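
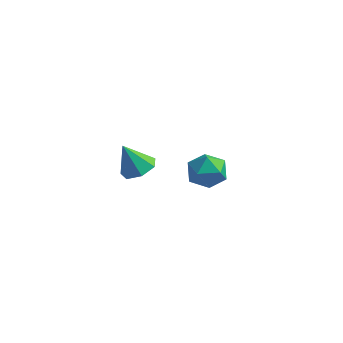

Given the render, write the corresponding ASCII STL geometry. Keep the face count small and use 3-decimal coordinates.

solid 
facet normal 0.429 0.132 -0.894
outer loop
vertex -2.626 -2.666 2.592
vertex -3.501 -2.666 2.172
vertex -2.999 -1.914 2.524
endloop
endfacet
facet normal 0.507 0.324 0.799
outer loop
vertex -2.626 -2.666 2.592
vertex -2.999 -1.914 2.524
vertex -4.239 -2.894 3.708
endloop
endfacet
facet normal 0.429 0.132 -0.894
outer loop
vertex -2.999 -1.914 2.524
vertex -3.501 -2.666 2.172
vertex -3.75 -1.729 2.191
endloop
endfacet
facet normal -0.066 0.802 0.594
outer loop
vertex -2.999 -1.914 2.524
vertex -3.75 -1.729 2.191
vertex -4.239 -2.894 3.708
endloop
endfacet
facet normal 0.430 0.132 -0.893
outer loop
vertex -3.75 -1.729 2.191
vertex -3.501 -2.666 2.172
vertex -4.313 -2.249 1.843
endloop
endfacet
facet normal -0.735 0.631 0.247
outer loop
vertex -3.75 -1.729 2.191
vertex -4.313 -2.249 1.843
vertex -4.239 -2.894 3.708
endloop
endfacet
facet normal 0.430 0.132 -0.893
outer loop
vertex -4.313 -2.249 1.843
vertex -3.501 -2.666 2.172
vertex -4.264 -3.083 1.743
endloop
endfacet
facet normal -0.998 -0.061 0.019
outer loop
vertex -4.313 -2.249 1.843
vertex -4.264 -3.083 1.743
vertex -4.239 -2.894 3.708
endloop
endfacet
facet normal 0.429 0.133 -0.893
outer loop
vertex -4.264 -3.083 1.743
vertex -3.501 -2.666 2.172
vertex -3.641 -3.603 1.965
endloop
endfacet
facet normal -0.655 -0.751 0.081
outer loop
vertex -4.264 -3.083 1.743
vertex -3.641 -3.603 1.965
vertex -4.239 -2.894 3.708
endloop
endfacet
facet normal 0.429 0.133 -0.893
outer loop
vertex -3.641 -3.603 1.965
vertex -3.501 -2.666 2.172
vertex -2.912 -3.418 2.343
endloop
endfacet
facet normal 0.034 -0.922 0.386
outer loop
vertex -3.641 -3.603 1.965
vertex -2.912 -3.418 2.343
vertex -4.239 -2.894 3.708
endloop
endfacet
facet normal 0.429 0.133 -0.894
outer loop
vertex -2.912 -3.418 2.343
vertex -3.501 -2.666 2.172
vertex -2.626 -2.666 2.592
endloop
endfacet
facet normal 0.551 -0.444 0.706
outer loop
vertex -2.912 -3.418 2.343
vertex -2.626 -2.666 2.592
vertex -4.239 -2.894 3.708
endloop
endfacet
facet normal -0.921 0.337 0.193
outer loop
vertex -4.006 4.103 -3.124
vertex -4.032 3.455 -2.116
vertex -3.616 4.579 -2.095
endloop
endfacet
facet normal -0.545 0.821 -0.173
outer loop
vertex -4.006 4.103 -3.124
vertex -3.616 4.579 -2.095
vertex -3.008 4.768 -3.111
endloop
endfacet
facet normal -0.336 0.520 -0.785
outer loop
vertex -4.006 4.103 -3.124
vertex -3.008 4.768 -3.111
vertex -3.049 3.761 -3.76
endloop
endfacet
facet normal -0.584 -0.150 -0.798
outer loop
vertex -4.006 4.103 -3.124
vertex -3.049 3.761 -3.76
vertex -3.681 2.949 -3.145
endloop
endfacet
facet normal -0.945 -0.263 -0.193
outer loop
vertex -4.006 4.103 -3.124
vertex -3.681 2.949 -3.145
vertex -4.032 3.455 -2.116
endloop
endfacet
facet normal 0.039 0.978 0.205
outer loop
vertex -3.008 4.768 -3.111
vertex -3.616 4.579 -2.095
vertex -2.419 4.531 -2.095
endloop
endfacet
facet normal -0.570 0.196 0.798
outer loop
vertex -3.616 4.579 -2.095
vertex -4.032 3.455 -2.116
vertex -3.051 3.719 -1.48
endloop
endfacet
facet normal -0.609 -0.774 0.173
outer loop
vertex -4.032 3.455 -2.116
vertex -3.681 2.949 -3.145
vertex -3.092 2.712 -2.129
endloop
endfacet
facet normal -0.024 -0.592 -0.806
outer loop
vertex -3.681 2.949 -3.145
vertex -3.049 3.761 -3.76
vertex -2.484 2.901 -3.145
endloop
endfacet
facet normal 0.377 0.491 -0.785
outer loop
vertex -3.049 3.761 -3.76
vertex -3.008 4.768 -3.111
vertex -2.068 4.025 -3.124
endloop
endfacet
facet normal 0.584 0.150 0.798
outer loop
vertex -2.094 3.377 -2.116
vertex -2.419 4.531 -2.095
vertex -3.051 3.719 -1.48
endloop
endfacet
facet normal 0.336 -0.520 0.785
outer loop
vertex -2.094 3.377 -2.116
vertex -3.051 3.719 -1.48
vertex -3.092 2.712 -2.129
endloop
endfacet
facet normal 0.545 -0.821 0.173
outer loop
vertex -2.094 3.377 -2.116
vertex -3.092 2.712 -2.129
vertex -2.484 2.901 -3.145
endloop
endfacet
facet normal 0.921 -0.337 -0.193
outer loop
vertex -2.094 3.377 -2.116
vertex -2.484 2.901 -3.145
vertex -2.068 4.025 -3.124
endloop
endfacet
facet normal 0.945 0.263 0.193
outer loop
vertex -2.094 3.377 -2.116
vertex -2.068 4.025 -3.124
vertex -2.419 4.531 -2.095
endloop
endfacet
facet normal 0.024 0.592 0.806
outer loop
vertex -3.051 3.719 -1.48
vertex -2.419 4.531 -2.095
vertex -3.616 4.579 -2.095
endloop
endfacet
facet normal -0.377 -0.491 0.785
outer loop
vertex -3.092 2.712 -2.129
vertex -3.051 3.719 -1.48
vertex -4.032 3.455 -2.116
endloop
endfacet
facet normal -0.039 -0.978 -0.205
outer loop
vertex -2.484 2.901 -3.145
vertex -3.092 2.712 -2.129
vertex -3.681 2.949 -3.145
endloop
endfacet
facet normal 0.570 -0.196 -0.798
outer loop
vertex -2.068 4.025 -3.124
vertex -2.484 2.901 -3.145
vertex -3.049 3.761 -3.76
endloop
endfacet
facet normal 0.609 0.774 -0.173
outer loop
vertex -2.419 4.531 -2.095
vertex -2.068 4.025 -3.124
vertex -3.008 4.768 -3.111
endloop
endfacet

endsolid


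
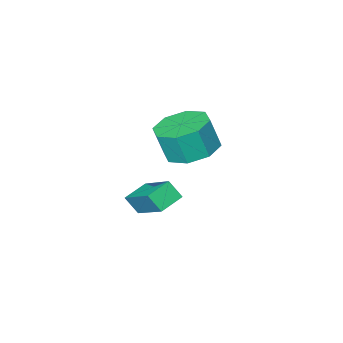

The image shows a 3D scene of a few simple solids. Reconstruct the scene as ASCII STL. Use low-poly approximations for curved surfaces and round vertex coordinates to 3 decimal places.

solid 
facet normal -0.941 -0.186 0.281
outer loop
vertex -2.415 -3.2 -0.685
vertex -2.695 -2.748 -1.323
vertex -2.436 -4.86 -1.853
endloop
endfacet
facet normal 0.337 -0.545 0.768
outer loop
vertex -1.485 -4.672 -2.137
vertex -2.415 -3.2 -0.685
vertex -2.436 -4.86 -1.853
endloop
endfacet
facet normal -0.941 -0.186 0.281
outer loop
vertex -2.436 -4.86 -1.853
vertex -2.695 -2.748 -1.323
vertex -2.716 -4.408 -2.491
endloop
endfacet
facet normal -0.010 -0.818 -0.575
outer loop
vertex -2.716 -4.408 -2.491
vertex -1.485 -4.672 -2.137
vertex -2.436 -4.86 -1.853
endloop
endfacet
facet normal 0.010 0.818 0.575
outer loop
vertex -2.415 -3.2 -0.685
vertex -1.744 -2.56 -1.607
vertex -2.695 -2.748 -1.323
endloop
endfacet
facet normal 0.337 -0.545 0.768
outer loop
vertex -1.464 -3.012 -0.969
vertex -2.415 -3.2 -0.685
vertex -1.485 -4.672 -2.137
endloop
endfacet
facet normal 0.010 0.818 0.575
outer loop
vertex -1.464 -3.012 -0.969
vertex -1.744 -2.56 -1.607
vertex -2.415 -3.2 -0.685
endloop
endfacet
facet normal -0.337 0.545 -0.768
outer loop
vertex -2.695 -2.748 -1.323
vertex -1.744 -2.56 -1.607
vertex -2.716 -4.408 -2.491
endloop
endfacet
facet normal -0.010 -0.818 -0.575
outer loop
vertex -1.765 -4.22 -2.775
vertex -1.485 -4.672 -2.137
vertex -2.716 -4.408 -2.491
endloop
endfacet
facet normal -0.337 0.545 -0.768
outer loop
vertex -2.716 -4.408 -2.491
vertex -1.744 -2.56 -1.607
vertex -1.765 -4.22 -2.775
endloop
endfacet
facet normal 0.941 0.186 -0.281
outer loop
vertex -1.765 -4.22 -2.775
vertex -1.464 -3.012 -0.969
vertex -1.485 -4.672 -2.137
endloop
endfacet
facet normal 0.941 0.186 -0.281
outer loop
vertex -1.744 -2.56 -1.607
vertex -1.464 -3.012 -0.969
vertex -1.765 -4.22 -2.775
endloop
endfacet
facet normal -0.233 0.203 -0.951
outer loop
vertex -1.747 -2.087 1.231
vertex -2.748 -2.182 1.456
vertex -2.071 -1.405 1.456
endloop
endfacet
facet normal 0.881 0.458 -0.119
outer loop
vertex -1.747 -2.087 1.231
vertex -2.071 -1.405 1.456
vertex -1.451 -2.344 2.439
endloop
endfacet
facet normal 0.881 0.458 -0.118
outer loop
vertex -1.451 -2.344 2.439
vertex -2.071 -1.405 1.456
vertex -1.776 -1.661 2.664
endloop
endfacet
facet normal 0.233 -0.203 0.951
outer loop
vertex -1.451 -2.344 2.439
vertex -1.776 -1.661 2.664
vertex -2.452 -2.438 2.664
endloop
endfacet
facet normal -0.232 0.202 -0.952
outer loop
vertex -2.071 -1.405 1.456
vertex -2.748 -2.182 1.456
vertex -2.792 -1.177 1.68
endloop
endfacet
facet normal 0.332 0.936 0.117
outer loop
vertex -2.071 -1.405 1.456
vertex -2.792 -1.177 1.68
vertex -1.776 -1.661 2.664
endloop
endfacet
facet normal 0.331 0.936 0.118
outer loop
vertex -1.776 -1.661 2.664
vertex -2.792 -1.177 1.68
vertex -2.497 -1.434 2.888
endloop
endfacet
facet normal 0.232 -0.202 0.952
outer loop
vertex -1.776 -1.661 2.664
vertex -2.497 -1.434 2.888
vertex -2.452 -2.438 2.664
endloop
endfacet
facet normal -0.232 0.202 -0.951
outer loop
vertex -2.792 -1.177 1.68
vertex -2.748 -2.182 1.456
vertex -3.487 -1.538 1.773
endloop
endfacet
facet normal -0.412 0.866 0.285
outer loop
vertex -2.792 -1.177 1.68
vertex -3.487 -1.538 1.773
vertex -2.497 -1.434 2.888
endloop
endfacet
facet normal -0.412 0.866 0.285
outer loop
vertex -2.497 -1.434 2.888
vertex -3.487 -1.538 1.773
vertex -3.191 -1.795 2.982
endloop
endfacet
facet normal 0.234 -0.202 0.951
outer loop
vertex -2.497 -1.434 2.888
vertex -3.191 -1.795 2.982
vertex -2.452 -2.438 2.664
endloop
endfacet
facet normal -0.233 0.201 -0.951
outer loop
vertex -3.487 -1.538 1.773
vertex -2.748 -2.182 1.456
vertex -3.749 -2.276 1.681
endloop
endfacet
facet normal -0.914 0.289 0.285
outer loop
vertex -3.487 -1.538 1.773
vertex -3.749 -2.276 1.681
vertex -3.191 -1.795 2.982
endloop
endfacet
facet normal -0.914 0.289 0.285
outer loop
vertex -3.191 -1.795 2.982
vertex -3.749 -2.276 1.681
vertex -3.453 -2.533 2.889
endloop
endfacet
facet normal 0.233 -0.203 0.951
outer loop
vertex -3.191 -1.795 2.982
vertex -3.453 -2.533 2.889
vertex -2.452 -2.438 2.664
endloop
endfacet
facet normal -0.233 0.203 -0.951
outer loop
vertex -3.749 -2.276 1.681
vertex -2.748 -2.182 1.456
vertex -3.424 -2.959 1.456
endloop
endfacet
facet normal -0.881 -0.458 0.118
outer loop
vertex -3.749 -2.276 1.681
vertex -3.424 -2.959 1.456
vertex -3.453 -2.533 2.889
endloop
endfacet
facet normal -0.881 -0.458 0.118
outer loop
vertex -3.453 -2.533 2.889
vertex -3.424 -2.959 1.456
vertex -3.129 -3.215 2.664
endloop
endfacet
facet normal 0.233 -0.203 0.951
outer loop
vertex -3.453 -2.533 2.889
vertex -3.129 -3.215 2.664
vertex -2.452 -2.438 2.664
endloop
endfacet
facet normal -0.232 0.202 -0.952
outer loop
vertex -3.424 -2.959 1.456
vertex -2.748 -2.182 1.456
vertex -2.703 -3.186 1.232
endloop
endfacet
facet normal -0.331 -0.936 -0.118
outer loop
vertex -3.424 -2.959 1.456
vertex -2.703 -3.186 1.232
vertex -3.129 -3.215 2.664
endloop
endfacet
facet normal -0.333 -0.936 -0.118
outer loop
vertex -3.129 -3.215 2.664
vertex -2.703 -3.186 1.232
vertex -2.408 -3.443 2.44
endloop
endfacet
facet normal 0.232 -0.202 0.952
outer loop
vertex -3.129 -3.215 2.664
vertex -2.408 -3.443 2.44
vertex -2.452 -2.438 2.664
endloop
endfacet
facet normal -0.234 0.202 -0.951
outer loop
vertex -2.703 -3.186 1.232
vertex -2.748 -2.182 1.456
vertex -2.009 -2.825 1.138
endloop
endfacet
facet normal 0.412 -0.866 -0.285
outer loop
vertex -2.703 -3.186 1.232
vertex -2.009 -2.825 1.138
vertex -2.408 -3.443 2.44
endloop
endfacet
facet normal 0.412 -0.866 -0.285
outer loop
vertex -2.408 -3.443 2.44
vertex -2.009 -2.825 1.138
vertex -1.713 -3.082 2.347
endloop
endfacet
facet normal 0.232 -0.202 0.951
outer loop
vertex -2.408 -3.443 2.44
vertex -1.713 -3.082 2.347
vertex -2.452 -2.438 2.664
endloop
endfacet
facet normal -0.233 0.203 -0.951
outer loop
vertex -2.009 -2.825 1.138
vertex -2.748 -2.182 1.456
vertex -1.747 -2.087 1.231
endloop
endfacet
facet normal 0.914 -0.289 -0.285
outer loop
vertex -2.009 -2.825 1.138
vertex -1.747 -2.087 1.231
vertex -1.713 -3.082 2.347
endloop
endfacet
facet normal 0.914 -0.289 -0.285
outer loop
vertex -1.713 -3.082 2.347
vertex -1.747 -2.087 1.231
vertex -1.451 -2.344 2.439
endloop
endfacet
facet normal 0.233 -0.201 0.951
outer loop
vertex -1.713 -3.082 2.347
vertex -1.451 -2.344 2.439
vertex -2.452 -2.438 2.664
endloop
endfacet

endsolid


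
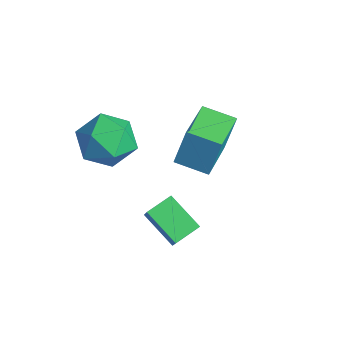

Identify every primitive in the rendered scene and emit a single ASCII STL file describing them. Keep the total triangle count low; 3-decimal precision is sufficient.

solid 
facet normal -0.573 0.169 -0.802
outer loop
vertex 0.016 -0.714 -2.294
vertex 1.089 -0.329 -2.979
vertex 0.147 -1.562 -2.566
endloop
endfacet
facet normal -0.806 -0.290 0.515
outer loop
vertex 0.651 -1.711 -1.861
vertex 0.016 -0.714 -2.294
vertex 0.147 -1.562 -2.566
endloop
endfacet
facet normal -0.574 0.170 -0.801
outer loop
vertex 0.147 -1.562 -2.566
vertex 1.089 -0.329 -2.979
vertex 1.219 -1.177 -3.252
endloop
endfacet
facet normal 0.145 -0.942 -0.303
outer loop
vertex 1.219 -1.177 -3.252
vertex 0.651 -1.711 -1.861
vertex 0.147 -1.562 -2.566
endloop
endfacet
facet normal -0.145 0.942 0.303
outer loop
vertex 0.016 -0.714 -2.294
vertex 1.593 -0.478 -2.274
vertex 1.089 -0.329 -2.979
endloop
endfacet
facet normal -0.806 -0.290 0.516
outer loop
vertex 0.521 -0.863 -1.588
vertex 0.016 -0.714 -2.294
vertex 0.651 -1.711 -1.861
endloop
endfacet
facet normal -0.145 0.942 0.302
outer loop
vertex 0.521 -0.863 -1.588
vertex 1.593 -0.478 -2.274
vertex 0.016 -0.714 -2.294
endloop
endfacet
facet normal 0.807 0.290 -0.515
outer loop
vertex 1.089 -0.329 -2.979
vertex 1.593 -0.478 -2.274
vertex 1.219 -1.177 -3.252
endloop
endfacet
facet normal 0.145 -0.942 -0.302
outer loop
vertex 1.724 -1.326 -2.546
vertex 0.651 -1.711 -1.861
vertex 1.219 -1.177 -3.252
endloop
endfacet
facet normal 0.806 0.290 -0.516
outer loop
vertex 1.219 -1.177 -3.252
vertex 1.593 -0.478 -2.274
vertex 1.724 -1.326 -2.546
endloop
endfacet
facet normal 0.573 -0.170 0.802
outer loop
vertex 1.724 -1.326 -2.546
vertex 0.521 -0.863 -1.588
vertex 0.651 -1.711 -1.861
endloop
endfacet
facet normal 0.574 -0.169 0.802
outer loop
vertex 1.593 -0.478 -2.274
vertex 0.521 -0.863 -1.588
vertex 1.724 -1.326 -2.546
endloop
endfacet
facet normal -0.758 0.495 0.424
outer loop
vertex -3.256 -1.396 -1.199
vertex -2.821 -1.523 -0.273
vertex -2.595 -0.692 -0.839
endloop
endfacet
facet normal -0.642 0.727 -0.242
outer loop
vertex -3.256 -1.396 -1.199
vertex -2.595 -0.692 -0.839
vertex -2.552 -0.983 -1.827
endloop
endfacet
facet normal -0.710 0.170 -0.684
outer loop
vertex -3.256 -1.396 -1.199
vertex -2.552 -0.983 -1.827
vertex -2.752 -1.993 -1.871
endloop
endfacet
facet normal -0.867 -0.405 -0.290
outer loop
vertex -3.256 -1.396 -1.199
vertex -2.752 -1.993 -1.871
vertex -2.918 -2.326 -0.91
endloop
endfacet
facet normal -0.897 -0.204 0.393
outer loop
vertex -3.256 -1.396 -1.199
vertex -2.918 -2.326 -0.91
vertex -2.821 -1.523 -0.273
endloop
endfacet
facet normal 0.031 0.959 -0.281
outer loop
vertex -2.552 -0.983 -1.827
vertex -2.595 -0.692 -0.839
vertex -1.682 -0.854 -1.29
endloop
endfacet
facet normal -0.156 0.585 0.796
outer loop
vertex -2.595 -0.692 -0.839
vertex -2.821 -1.523 -0.273
vertex -1.848 -1.187 -0.329
endloop
endfacet
facet normal -0.380 -0.546 0.747
outer loop
vertex -2.821 -1.523 -0.273
vertex -2.918 -2.326 -0.91
vertex -2.048 -2.197 -0.373
endloop
endfacet
facet normal -0.332 -0.872 -0.360
outer loop
vertex -2.918 -2.326 -0.91
vertex -2.752 -1.993 -1.871
vertex -2.005 -2.488 -1.361
endloop
endfacet
facet normal -0.078 0.059 -0.995
outer loop
vertex -2.752 -1.993 -1.871
vertex -2.552 -0.983 -1.827
vertex -1.779 -1.657 -1.927
endloop
endfacet
facet normal 0.867 0.405 0.290
outer loop
vertex -1.344 -1.784 -1.001
vertex -1.682 -0.854 -1.29
vertex -1.848 -1.187 -0.329
endloop
endfacet
facet normal 0.710 -0.170 0.684
outer loop
vertex -1.344 -1.784 -1.001
vertex -1.848 -1.187 -0.329
vertex -2.048 -2.197 -0.373
endloop
endfacet
facet normal 0.642 -0.727 0.242
outer loop
vertex -1.344 -1.784 -1.001
vertex -2.048 -2.197 -0.373
vertex -2.005 -2.488 -1.361
endloop
endfacet
facet normal 0.758 -0.495 -0.424
outer loop
vertex -1.344 -1.784 -1.001
vertex -2.005 -2.488 -1.361
vertex -1.779 -1.657 -1.927
endloop
endfacet
facet normal 0.897 0.204 -0.393
outer loop
vertex -1.344 -1.784 -1.001
vertex -1.779 -1.657 -1.927
vertex -1.682 -0.854 -1.29
endloop
endfacet
facet normal 0.332 0.872 0.360
outer loop
vertex -1.848 -1.187 -0.329
vertex -1.682 -0.854 -1.29
vertex -2.595 -0.692 -0.839
endloop
endfacet
facet normal 0.078 -0.059 0.995
outer loop
vertex -2.048 -2.197 -0.373
vertex -1.848 -1.187 -0.329
vertex -2.821 -1.523 -0.273
endloop
endfacet
facet normal -0.031 -0.959 0.281
outer loop
vertex -2.005 -2.488 -1.361
vertex -2.048 -2.197 -0.373
vertex -2.918 -2.326 -0.91
endloop
endfacet
facet normal 0.156 -0.585 -0.796
outer loop
vertex -1.779 -1.657 -1.927
vertex -2.005 -2.488 -1.361
vertex -2.752 -1.993 -1.871
endloop
endfacet
facet normal 0.380 0.546 -0.747
outer loop
vertex -1.682 -0.854 -1.29
vertex -1.779 -1.657 -1.927
vertex -2.552 -0.983 -1.827
endloop
endfacet
facet normal -0.707 -0.672 0.220
outer loop
vertex -1.072 0.444 -0.537
vertex -2.294 1.627 -0.85
vertex -1.112 0.047 -1.879
endloop
endfacet
facet normal 0.707 -0.684 0.181
outer loop
vertex -0.306 0.813 -2.13
vertex -1.072 0.444 -0.537
vertex -1.112 0.047 -1.879
endloop
endfacet
facet normal -0.707 -0.672 0.220
outer loop
vertex -1.112 0.047 -1.879
vertex -2.294 1.627 -0.85
vertex -2.334 1.23 -2.192
endloop
endfacet
facet normal -0.029 -0.284 -0.959
outer loop
vertex -2.334 1.23 -2.192
vertex -0.306 0.813 -2.13
vertex -1.112 0.047 -1.879
endloop
endfacet
facet normal 0.029 0.284 0.959
outer loop
vertex -1.072 0.444 -0.537
vertex -1.488 2.393 -1.101
vertex -2.294 1.627 -0.85
endloop
endfacet
facet normal 0.707 -0.684 0.181
outer loop
vertex -0.266 1.21 -0.788
vertex -1.072 0.444 -0.537
vertex -0.306 0.813 -2.13
endloop
endfacet
facet normal 0.029 0.284 0.959
outer loop
vertex -0.266 1.21 -0.788
vertex -1.488 2.393 -1.101
vertex -1.072 0.444 -0.537
endloop
endfacet
facet normal -0.707 0.684 -0.181
outer loop
vertex -2.294 1.627 -0.85
vertex -1.488 2.393 -1.101
vertex -2.334 1.23 -2.192
endloop
endfacet
facet normal -0.029 -0.284 -0.959
outer loop
vertex -1.528 1.996 -2.443
vertex -0.306 0.813 -2.13
vertex -2.334 1.23 -2.192
endloop
endfacet
facet normal -0.707 0.684 -0.181
outer loop
vertex -2.334 1.23 -2.192
vertex -1.488 2.393 -1.101
vertex -1.528 1.996 -2.443
endloop
endfacet
facet normal 0.707 0.672 -0.220
outer loop
vertex -1.528 1.996 -2.443
vertex -0.266 1.21 -0.788
vertex -0.306 0.813 -2.13
endloop
endfacet
facet normal 0.707 0.672 -0.220
outer loop
vertex -1.488 2.393 -1.101
vertex -0.266 1.21 -0.788
vertex -1.528 1.996 -2.443
endloop
endfacet

endsolid


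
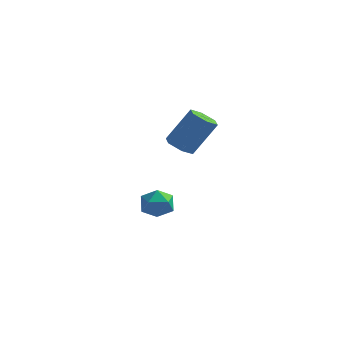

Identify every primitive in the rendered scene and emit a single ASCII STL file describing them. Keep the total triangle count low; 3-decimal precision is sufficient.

solid 
facet normal 0.008 0.630 0.777
outer loop
vertex -1.506 3.908 -1.008
vertex -1.141 3.4 -0.6
vertex -0.759 3.897 -1.007
endloop
endfacet
facet normal 0.014 0.987 0.160
outer loop
vertex -1.506 3.908 -1.008
vertex -0.759 3.897 -1.007
vertex -1.13 4.006 -1.645
endloop
endfacet
facet normal -0.565 0.798 -0.211
outer loop
vertex -1.506 3.908 -1.008
vertex -1.13 4.006 -1.645
vertex -1.741 3.576 -1.634
endloop
endfacet
facet normal -0.930 0.322 0.178
outer loop
vertex -1.506 3.908 -1.008
vertex -1.741 3.576 -1.634
vertex -1.747 3.202 -0.988
endloop
endfacet
facet normal -0.576 0.219 0.788
outer loop
vertex -1.506 3.908 -1.008
vertex -1.747 3.202 -0.988
vertex -1.141 3.4 -0.6
endloop
endfacet
facet normal 0.590 0.780 -0.210
outer loop
vertex -1.13 4.006 -1.645
vertex -0.759 3.897 -1.007
vertex -0.533 3.558 -1.632
endloop
endfacet
facet normal 0.579 0.202 0.790
outer loop
vertex -0.759 3.897 -1.007
vertex -1.141 3.4 -0.6
vertex -0.539 3.184 -0.986
endloop
endfacet
facet normal -0.365 -0.464 0.807
outer loop
vertex -1.141 3.4 -0.6
vertex -1.747 3.202 -0.988
vertex -1.15 2.754 -0.975
endloop
endfacet
facet normal -0.939 -0.295 -0.179
outer loop
vertex -1.747 3.202 -0.988
vertex -1.741 3.576 -1.634
vertex -1.521 2.863 -1.613
endloop
endfacet
facet normal -0.348 0.474 -0.809
outer loop
vertex -1.741 3.576 -1.634
vertex -1.13 4.006 -1.645
vertex -1.139 3.36 -2.02
endloop
endfacet
facet normal 0.930 -0.322 -0.178
outer loop
vertex -0.774 2.852 -1.612
vertex -0.533 3.558 -1.632
vertex -0.539 3.184 -0.986
endloop
endfacet
facet normal 0.565 -0.798 0.211
outer loop
vertex -0.774 2.852 -1.612
vertex -0.539 3.184 -0.986
vertex -1.15 2.754 -0.975
endloop
endfacet
facet normal -0.014 -0.987 -0.160
outer loop
vertex -0.774 2.852 -1.612
vertex -1.15 2.754 -0.975
vertex -1.521 2.863 -1.613
endloop
endfacet
facet normal -0.008 -0.630 -0.777
outer loop
vertex -0.774 2.852 -1.612
vertex -1.521 2.863 -1.613
vertex -1.139 3.36 -2.02
endloop
endfacet
facet normal 0.576 -0.219 -0.788
outer loop
vertex -0.774 2.852 -1.612
vertex -1.139 3.36 -2.02
vertex -0.533 3.558 -1.632
endloop
endfacet
facet normal 0.939 0.295 0.179
outer loop
vertex -0.539 3.184 -0.986
vertex -0.533 3.558 -1.632
vertex -0.759 3.897 -1.007
endloop
endfacet
facet normal 0.348 -0.474 0.809
outer loop
vertex -1.15 2.754 -0.975
vertex -0.539 3.184 -0.986
vertex -1.141 3.4 -0.6
endloop
endfacet
facet normal -0.590 -0.780 0.210
outer loop
vertex -1.521 2.863 -1.613
vertex -1.15 2.754 -0.975
vertex -1.747 3.202 -0.988
endloop
endfacet
facet normal -0.579 -0.202 -0.790
outer loop
vertex -1.139 3.36 -2.02
vertex -1.521 2.863 -1.613
vertex -1.741 3.576 -1.634
endloop
endfacet
facet normal 0.365 0.464 -0.807
outer loop
vertex -0.533 3.558 -1.632
vertex -1.139 3.36 -2.02
vertex -1.13 4.006 -1.645
endloop
endfacet
facet normal -0.399 -0.390 -0.830
outer loop
vertex 0.747 1.948 2.528
vertex 0.368 2.436 2.481
vertex 0.925 2.448 2.208
endloop
endfacet
facet normal 0.871 -0.445 -0.211
outer loop
vertex 0.747 1.948 2.528
vertex 0.925 2.448 2.208
vertex 1.411 2.595 3.906
endloop
endfacet
facet normal 0.871 -0.444 -0.211
outer loop
vertex 1.411 2.595 3.906
vertex 0.925 2.448 2.208
vertex 1.588 3.095 3.585
endloop
endfacet
facet normal 0.401 0.390 0.829
outer loop
vertex 1.411 2.595 3.906
vertex 1.588 3.095 3.585
vertex 1.032 3.084 3.859
endloop
endfacet
facet normal -0.399 -0.389 -0.831
outer loop
vertex 0.925 2.448 2.208
vertex 0.368 2.436 2.481
vertex 0.546 2.937 2.161
endloop
endfacet
facet normal 0.683 0.477 -0.553
outer loop
vertex 0.925 2.448 2.208
vertex 0.546 2.937 2.161
vertex 1.588 3.095 3.585
endloop
endfacet
facet normal 0.683 0.477 -0.553
outer loop
vertex 1.588 3.095 3.585
vertex 0.546 2.937 2.161
vertex 1.209 3.584 3.538
endloop
endfacet
facet normal 0.401 0.390 0.829
outer loop
vertex 1.588 3.095 3.585
vertex 1.209 3.584 3.538
vertex 1.032 3.084 3.859
endloop
endfacet
facet normal -0.399 -0.389 -0.831
outer loop
vertex 0.546 2.937 2.161
vertex 0.368 2.436 2.481
vertex -0.011 2.925 2.434
endloop
endfacet
facet normal -0.188 0.921 -0.342
outer loop
vertex 0.546 2.937 2.161
vertex -0.011 2.925 2.434
vertex 1.209 3.584 3.538
endloop
endfacet
facet normal -0.188 0.921 -0.342
outer loop
vertex 1.209 3.584 3.538
vertex -0.011 2.925 2.434
vertex 0.653 3.572 3.812
endloop
endfacet
facet normal 0.400 0.391 0.829
outer loop
vertex 1.209 3.584 3.538
vertex 0.653 3.572 3.812
vertex 1.032 3.084 3.859
endloop
endfacet
facet normal -0.401 -0.390 -0.829
outer loop
vertex -0.011 2.925 2.434
vertex 0.368 2.436 2.481
vertex -0.188 2.425 2.755
endloop
endfacet
facet normal -0.871 0.444 0.211
outer loop
vertex -0.011 2.925 2.434
vertex -0.188 2.425 2.755
vertex 0.653 3.572 3.812
endloop
endfacet
facet normal -0.871 0.445 0.210
outer loop
vertex 0.653 3.572 3.812
vertex -0.188 2.425 2.755
vertex 0.475 3.072 4.132
endloop
endfacet
facet normal 0.399 0.390 0.830
outer loop
vertex 0.653 3.572 3.812
vertex 0.475 3.072 4.132
vertex 1.032 3.084 3.859
endloop
endfacet
facet normal -0.401 -0.390 -0.829
outer loop
vertex -0.188 2.425 2.755
vertex 0.368 2.436 2.481
vertex 0.191 1.936 2.802
endloop
endfacet
facet normal -0.683 -0.477 0.553
outer loop
vertex -0.188 2.425 2.755
vertex 0.191 1.936 2.802
vertex 0.475 3.072 4.132
endloop
endfacet
facet normal -0.683 -0.477 0.553
outer loop
vertex 0.475 3.072 4.132
vertex 0.191 1.936 2.802
vertex 0.854 2.583 4.179
endloop
endfacet
facet normal 0.399 0.389 0.831
outer loop
vertex 0.475 3.072 4.132
vertex 0.854 2.583 4.179
vertex 1.032 3.084 3.859
endloop
endfacet
facet normal -0.400 -0.391 -0.829
outer loop
vertex 0.191 1.936 2.802
vertex 0.368 2.436 2.481
vertex 0.747 1.948 2.528
endloop
endfacet
facet normal 0.188 -0.921 0.342
outer loop
vertex 0.191 1.936 2.802
vertex 0.747 1.948 2.528
vertex 0.854 2.583 4.179
endloop
endfacet
facet normal 0.187 -0.921 0.342
outer loop
vertex 0.854 2.583 4.179
vertex 0.747 1.948 2.528
vertex 1.411 2.595 3.906
endloop
endfacet
facet normal 0.399 0.389 0.831
outer loop
vertex 0.854 2.583 4.179
vertex 1.411 2.595 3.906
vertex 1.032 3.084 3.859
endloop
endfacet

endsolid


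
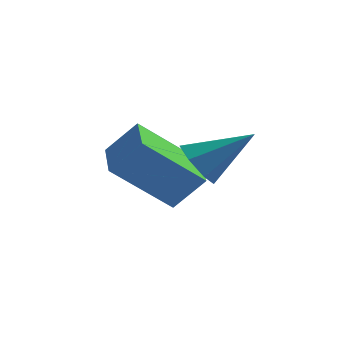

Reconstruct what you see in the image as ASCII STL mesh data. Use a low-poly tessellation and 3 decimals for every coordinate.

solid 
facet normal -0.802 -0.211 -0.559
outer loop
vertex 1.019 -2.599 -2.454
vertex 0.565 -2.401 -1.878
vertex 0.84 -1.965 -2.437
endloop
endfacet
facet normal 0.793 0.239 -0.561
outer loop
vertex 1.019 -2.599 -2.454
vertex 0.84 -1.965 -2.437
vertex 1.935 -2.039 -0.922
endloop
endfacet
facet normal -0.801 -0.212 -0.560
outer loop
vertex 0.84 -1.965 -2.437
vertex 0.565 -2.401 -1.878
vertex 0.453 -1.659 -1.999
endloop
endfacet
facet normal 0.408 0.877 -0.252
outer loop
vertex 0.84 -1.965 -2.437
vertex 0.453 -1.659 -1.999
vertex 1.935 -2.039 -0.922
endloop
endfacet
facet normal -0.802 -0.212 -0.559
outer loop
vertex 0.453 -1.659 -1.999
vertex 0.565 -2.401 -1.878
vertex 0.151 -1.912 -1.47
endloop
endfacet
facet normal -0.059 0.913 0.403
outer loop
vertex 0.453 -1.659 -1.999
vertex 0.151 -1.912 -1.47
vertex 1.935 -2.039 -0.922
endloop
endfacet
facet normal -0.801 -0.211 -0.560
outer loop
vertex 0.151 -1.912 -1.47
vertex 0.565 -2.401 -1.878
vertex 0.16 -2.533 -1.249
endloop
endfacet
facet normal -0.257 0.321 0.912
outer loop
vertex 0.151 -1.912 -1.47
vertex 0.16 -2.533 -1.249
vertex 1.935 -2.039 -0.922
endloop
endfacet
facet normal -0.801 -0.212 -0.560
outer loop
vertex 0.16 -2.533 -1.249
vertex 0.565 -2.401 -1.878
vertex 0.475 -3.055 -1.502
endloop
endfacet
facet normal -0.038 -0.454 0.890
outer loop
vertex 0.16 -2.533 -1.249
vertex 0.475 -3.055 -1.502
vertex 1.935 -2.039 -0.922
endloop
endfacet
facet normal -0.801 -0.211 -0.560
outer loop
vertex 0.475 -3.055 -1.502
vertex 0.565 -2.401 -1.878
vertex 0.857 -3.084 -2.038
endloop
endfacet
facet normal 0.435 -0.828 0.355
outer loop
vertex 0.475 -3.055 -1.502
vertex 0.857 -3.084 -2.038
vertex 1.935 -2.039 -0.922
endloop
endfacet
facet normal -0.802 -0.212 -0.559
outer loop
vertex 0.857 -3.084 -2.038
vertex 0.565 -2.401 -1.878
vertex 1.019 -2.599 -2.454
endloop
endfacet
facet normal 0.804 -0.518 -0.291
outer loop
vertex 0.857 -3.084 -2.038
vertex 1.019 -2.599 -2.454
vertex 1.935 -2.039 -0.922
endloop
endfacet
facet normal -0.653 -0.098 -0.751
outer loop
vertex -1.906 -1.174 -2.748
vertex -2.318 0.321 -2.585
vertex -0.345 -0.588 -4.183
endloop
endfacet
facet normal 0.264 -0.959 -0.104
outer loop
vertex 0.498 -0.461 -3.215
vertex -1.906 -1.174 -2.748
vertex -0.345 -0.588 -4.183
endloop
endfacet
facet normal -0.653 -0.098 -0.751
outer loop
vertex -0.345 -0.588 -4.183
vertex -2.318 0.321 -2.585
vertex -0.757 0.908 -4.02
endloop
endfacet
facet normal 0.709 0.266 -0.653
outer loop
vertex -0.757 0.908 -4.02
vertex 0.498 -0.461 -3.215
vertex -0.345 -0.588 -4.183
endloop
endfacet
facet normal -0.709 -0.267 0.653
outer loop
vertex -1.906 -1.174 -2.748
vertex -1.475 0.448 -1.617
vertex -2.318 0.321 -2.585
endloop
endfacet
facet normal 0.264 -0.959 -0.105
outer loop
vertex -1.063 -1.048 -1.78
vertex -1.906 -1.174 -2.748
vertex 0.498 -0.461 -3.215
endloop
endfacet
facet normal -0.709 -0.266 0.652
outer loop
vertex -1.063 -1.048 -1.78
vertex -1.475 0.448 -1.617
vertex -1.906 -1.174 -2.748
endloop
endfacet
facet normal -0.264 0.959 0.105
outer loop
vertex -2.318 0.321 -2.585
vertex -1.475 0.448 -1.617
vertex -0.757 0.908 -4.02
endloop
endfacet
facet normal 0.709 0.267 -0.652
outer loop
vertex 0.086 1.034 -3.052
vertex 0.498 -0.461 -3.215
vertex -0.757 0.908 -4.02
endloop
endfacet
facet normal -0.264 0.959 0.105
outer loop
vertex -0.757 0.908 -4.02
vertex -1.475 0.448 -1.617
vertex 0.086 1.034 -3.052
endloop
endfacet
facet normal 0.653 0.098 0.751
outer loop
vertex 0.086 1.034 -3.052
vertex -1.063 -1.048 -1.78
vertex 0.498 -0.461 -3.215
endloop
endfacet
facet normal 0.653 0.098 0.751
outer loop
vertex -1.475 0.448 -1.617
vertex -1.063 -1.048 -1.78
vertex 0.086 1.034 -3.052
endloop
endfacet

endsolid


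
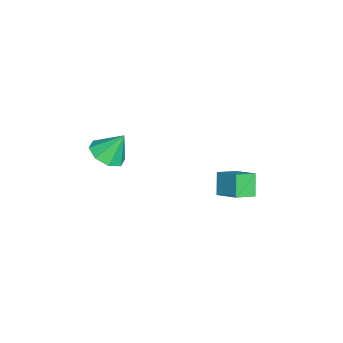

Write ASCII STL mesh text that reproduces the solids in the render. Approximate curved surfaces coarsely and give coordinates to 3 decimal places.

solid 
facet normal 0.084 -0.521 -0.850
outer loop
vertex 3.663 -3.27 1.957
vertex 2.733 -3.504 2.009
vertex 3.231 -2.783 1.616
endloop
endfacet
facet normal 0.652 0.728 0.214
outer loop
vertex 3.663 -3.27 1.957
vertex 3.231 -2.783 1.616
vertex 2.607 -2.716 3.291
endloop
endfacet
facet normal 0.084 -0.521 -0.850
outer loop
vertex 3.231 -2.783 1.616
vertex 2.733 -3.504 2.009
vertex 2.508 -2.718 1.505
endloop
endfacet
facet normal 0.090 0.996 -0.006
outer loop
vertex 3.231 -2.783 1.616
vertex 2.508 -2.718 1.505
vertex 2.607 -2.716 3.291
endloop
endfacet
facet normal 0.084 -0.521 -0.850
outer loop
vertex 2.508 -2.718 1.505
vertex 2.733 -3.504 2.009
vertex 1.916 -3.114 1.689
endloop
endfacet
facet normal -0.549 0.835 0.030
outer loop
vertex 2.508 -2.718 1.505
vertex 1.916 -3.114 1.689
vertex 2.607 -2.716 3.291
endloop
endfacet
facet normal 0.083 -0.522 -0.849
outer loop
vertex 1.916 -3.114 1.689
vertex 2.733 -3.504 2.009
vertex 1.803 -3.737 2.061
endloop
endfacet
facet normal -0.891 0.341 0.300
outer loop
vertex 1.916 -3.114 1.689
vertex 1.803 -3.737 2.061
vertex 2.607 -2.716 3.291
endloop
endfacet
facet normal 0.083 -0.521 -0.849
outer loop
vertex 1.803 -3.737 2.061
vertex 2.733 -3.504 2.009
vertex 2.235 -4.224 2.402
endloop
endfacet
facet normal -0.736 -0.200 0.647
outer loop
vertex 1.803 -3.737 2.061
vertex 2.235 -4.224 2.402
vertex 2.607 -2.716 3.291
endloop
endfacet
facet normal 0.084 -0.521 -0.849
outer loop
vertex 2.235 -4.224 2.402
vertex 2.733 -3.504 2.009
vertex 2.958 -4.289 2.513
endloop
endfacet
facet normal -0.175 -0.468 0.866
outer loop
vertex 2.235 -4.224 2.402
vertex 2.958 -4.289 2.513
vertex 2.607 -2.716 3.291
endloop
endfacet
facet normal 0.084 -0.521 -0.849
outer loop
vertex 2.958 -4.289 2.513
vertex 2.733 -3.504 2.009
vertex 3.55 -3.894 2.329
endloop
endfacet
facet normal 0.464 -0.308 0.831
outer loop
vertex 2.958 -4.289 2.513
vertex 3.55 -3.894 2.329
vertex 2.607 -2.716 3.291
endloop
endfacet
facet normal 0.084 -0.521 -0.849
outer loop
vertex 3.55 -3.894 2.329
vertex 2.733 -3.504 2.009
vertex 3.663 -3.27 1.957
endloop
endfacet
facet normal 0.807 0.188 0.560
outer loop
vertex 3.55 -3.894 2.329
vertex 3.663 -3.27 1.957
vertex 2.607 -2.716 3.291
endloop
endfacet
facet normal -0.589 -0.071 0.805
outer loop
vertex -2.042 0.989 -3.075
vertex -1.202 2.013 -2.371
vertex -2.735 1.854 -3.506
endloop
endfacet
facet normal -0.560 -0.683 -0.469
outer loop
vertex -1.958 1.947 -4.569
vertex -2.042 0.989 -3.075
vertex -2.735 1.854 -3.506
endloop
endfacet
facet normal -0.589 -0.071 0.805
outer loop
vertex -2.735 1.854 -3.506
vertex -1.202 2.013 -2.371
vertex -1.895 2.878 -2.802
endloop
endfacet
facet normal -0.583 0.727 -0.362
outer loop
vertex -1.895 2.878 -2.802
vertex -1.958 1.947 -4.569
vertex -2.735 1.854 -3.506
endloop
endfacet
facet normal 0.583 -0.727 0.362
outer loop
vertex -2.042 0.989 -3.075
vertex -0.425 2.106 -3.434
vertex -1.202 2.013 -2.371
endloop
endfacet
facet normal -0.560 -0.683 -0.469
outer loop
vertex -1.265 1.082 -4.138
vertex -2.042 0.989 -3.075
vertex -1.958 1.947 -4.569
endloop
endfacet
facet normal 0.583 -0.727 0.362
outer loop
vertex -1.265 1.082 -4.138
vertex -0.425 2.106 -3.434
vertex -2.042 0.989 -3.075
endloop
endfacet
facet normal 0.560 0.683 0.469
outer loop
vertex -1.202 2.013 -2.371
vertex -0.425 2.106 -3.434
vertex -1.895 2.878 -2.802
endloop
endfacet
facet normal -0.583 0.727 -0.362
outer loop
vertex -1.118 2.971 -3.865
vertex -1.958 1.947 -4.569
vertex -1.895 2.878 -2.802
endloop
endfacet
facet normal 0.560 0.683 0.469
outer loop
vertex -1.895 2.878 -2.802
vertex -0.425 2.106 -3.434
vertex -1.118 2.971 -3.865
endloop
endfacet
facet normal 0.589 0.071 -0.805
outer loop
vertex -1.118 2.971 -3.865
vertex -1.265 1.082 -4.138
vertex -1.958 1.947 -4.569
endloop
endfacet
facet normal 0.589 0.071 -0.805
outer loop
vertex -0.425 2.106 -3.434
vertex -1.265 1.082 -4.138
vertex -1.118 2.971 -3.865
endloop
endfacet

endsolid


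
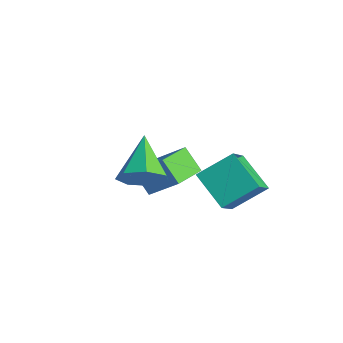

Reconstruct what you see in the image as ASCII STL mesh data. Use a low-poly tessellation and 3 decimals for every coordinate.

solid 
facet normal -0.848 -0.094 0.521
outer loop
vertex 1.686 0.316 2.589
vertex 0.854 1.354 1.421
vertex 1.262 -1.084 1.647
endloop
endfacet
facet normal 0.470 -0.586 0.660
outer loop
vertex 2.806 -0.914 0.699
vertex 1.686 0.316 2.589
vertex 1.262 -1.084 1.647
endloop
endfacet
facet normal -0.848 -0.094 0.521
outer loop
vertex 1.262 -1.084 1.647
vertex 0.854 1.354 1.421
vertex 0.43 -0.047 0.479
endloop
endfacet
facet normal -0.244 -0.805 -0.541
outer loop
vertex 0.43 -0.047 0.479
vertex 2.806 -0.914 0.699
vertex 1.262 -1.084 1.647
endloop
endfacet
facet normal 0.244 0.805 0.541
outer loop
vertex 1.686 0.316 2.589
vertex 2.398 1.524 0.473
vertex 0.854 1.354 1.421
endloop
endfacet
facet normal 0.470 -0.586 0.660
outer loop
vertex 3.23 0.487 1.641
vertex 1.686 0.316 2.589
vertex 2.806 -0.914 0.699
endloop
endfacet
facet normal 0.243 0.805 0.541
outer loop
vertex 3.23 0.487 1.641
vertex 2.398 1.524 0.473
vertex 1.686 0.316 2.589
endloop
endfacet
facet normal -0.470 0.586 -0.660
outer loop
vertex 0.854 1.354 1.421
vertex 2.398 1.524 0.473
vertex 0.43 -0.047 0.479
endloop
endfacet
facet normal -0.243 -0.805 -0.542
outer loop
vertex 1.974 0.124 -0.469
vertex 2.806 -0.914 0.699
vertex 0.43 -0.047 0.479
endloop
endfacet
facet normal -0.470 0.586 -0.660
outer loop
vertex 0.43 -0.047 0.479
vertex 2.398 1.524 0.473
vertex 1.974 0.124 -0.469
endloop
endfacet
facet normal 0.848 0.094 -0.521
outer loop
vertex 1.974 0.124 -0.469
vertex 3.23 0.487 1.641
vertex 2.806 -0.914 0.699
endloop
endfacet
facet normal 0.848 0.094 -0.521
outer loop
vertex 2.398 1.524 0.473
vertex 3.23 0.487 1.641
vertex 1.974 0.124 -0.469
endloop
endfacet
facet normal -0.675 -0.159 0.720
outer loop
vertex -0.009 -1.794 1.935
vertex -0.553 -0.412 1.73
vertex -1.158 -2.428 0.718
endloop
endfacet
facet normal 0.363 -0.922 0.137
outer loop
vertex -0.307 -2.228 -0.19
vertex -0.009 -1.794 1.935
vertex -1.158 -2.428 0.718
endloop
endfacet
facet normal -0.676 -0.159 0.720
outer loop
vertex -1.158 -2.428 0.718
vertex -0.553 -0.412 1.73
vertex -1.702 -1.046 0.512
endloop
endfacet
facet normal -0.642 -0.354 -0.680
outer loop
vertex -1.702 -1.046 0.512
vertex -0.307 -2.228 -0.19
vertex -1.158 -2.428 0.718
endloop
endfacet
facet normal 0.642 0.354 0.680
outer loop
vertex -0.009 -1.794 1.935
vertex 0.298 -0.212 0.822
vertex -0.553 -0.412 1.73
endloop
endfacet
facet normal 0.363 -0.922 0.137
outer loop
vertex 0.842 -1.594 1.028
vertex -0.009 -1.794 1.935
vertex -0.307 -2.228 -0.19
endloop
endfacet
facet normal 0.642 0.354 0.680
outer loop
vertex 0.842 -1.594 1.028
vertex 0.298 -0.212 0.822
vertex -0.009 -1.794 1.935
endloop
endfacet
facet normal -0.363 0.922 -0.137
outer loop
vertex -0.553 -0.412 1.73
vertex 0.298 -0.212 0.822
vertex -1.702 -1.046 0.512
endloop
endfacet
facet normal -0.642 -0.354 -0.680
outer loop
vertex -0.851 -0.846 -0.395
vertex -0.307 -2.228 -0.19
vertex -1.702 -1.046 0.512
endloop
endfacet
facet normal -0.363 0.922 -0.137
outer loop
vertex -1.702 -1.046 0.512
vertex 0.298 -0.212 0.822
vertex -0.851 -0.846 -0.395
endloop
endfacet
facet normal 0.675 0.159 -0.720
outer loop
vertex -0.851 -0.846 -0.395
vertex 0.842 -1.594 1.028
vertex -0.307 -2.228 -0.19
endloop
endfacet
facet normal 0.675 0.158 -0.720
outer loop
vertex 0.298 -0.212 0.822
vertex 0.842 -1.594 1.028
vertex -0.851 -0.846 -0.395
endloop
endfacet
facet normal 0.712 -0.468 -0.523
outer loop
vertex 2.95 -3.429 3.837
vertex 2.25 -4.02 3.413
vertex 2.6 -3.129 3.092
endloop
endfacet
facet normal 0.239 0.934 0.264
outer loop
vertex 2.95 -3.429 3.837
vertex 2.6 -3.129 3.092
vertex 0.79 -3.06 4.487
endloop
endfacet
facet normal 0.711 -0.468 -0.524
outer loop
vertex 2.6 -3.129 3.092
vertex 2.25 -4.02 3.413
vertex 1.985 -3.5 2.589
endloop
endfacet
facet normal -0.245 0.899 -0.363
outer loop
vertex 2.6 -3.129 3.092
vertex 1.985 -3.5 2.589
vertex 0.79 -3.06 4.487
endloop
endfacet
facet normal 0.711 -0.468 -0.524
outer loop
vertex 1.985 -3.5 2.589
vertex 2.25 -4.02 3.413
vertex 1.57 -4.263 2.707
endloop
endfacet
facet normal -0.763 0.329 -0.557
outer loop
vertex 1.985 -3.5 2.589
vertex 1.57 -4.263 2.707
vertex 0.79 -3.06 4.487
endloop
endfacet
facet normal 0.712 -0.468 -0.524
outer loop
vertex 1.57 -4.263 2.707
vertex 2.25 -4.02 3.413
vertex 1.667 -4.843 3.356
endloop
endfacet
facet normal -0.923 -0.345 -0.171
outer loop
vertex 1.57 -4.263 2.707
vertex 1.667 -4.843 3.356
vertex 0.79 -3.06 4.487
endloop
endfacet
facet normal 0.712 -0.468 -0.523
outer loop
vertex 1.667 -4.843 3.356
vertex 2.25 -4.02 3.413
vertex 2.202 -4.803 4.049
endloop
endfacet
facet normal -0.605 -0.617 0.503
outer loop
vertex 1.667 -4.843 3.356
vertex 2.202 -4.803 4.049
vertex 0.79 -3.06 4.487
endloop
endfacet
facet normal 0.712 -0.468 -0.523
outer loop
vertex 2.202 -4.803 4.049
vertex 2.25 -4.02 3.413
vertex 2.773 -4.174 4.263
endloop
endfacet
facet normal -0.050 -0.281 0.958
outer loop
vertex 2.202 -4.803 4.049
vertex 2.773 -4.174 4.263
vertex 0.79 -3.06 4.487
endloop
endfacet
facet normal 0.712 -0.468 -0.523
outer loop
vertex 2.773 -4.174 4.263
vertex 2.25 -4.02 3.413
vertex 2.95 -3.429 3.837
endloop
endfacet
facet normal 0.326 0.410 0.852
outer loop
vertex 2.773 -4.174 4.263
vertex 2.95 -3.429 3.837
vertex 0.79 -3.06 4.487
endloop
endfacet

endsolid


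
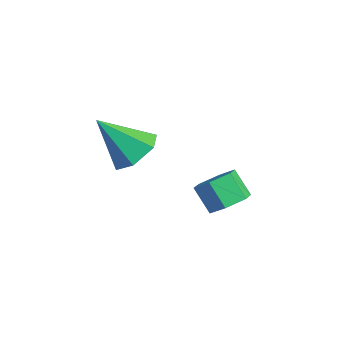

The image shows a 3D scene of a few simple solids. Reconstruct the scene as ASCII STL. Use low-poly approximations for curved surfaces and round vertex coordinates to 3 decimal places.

solid 
facet normal 0.441 0.518 -0.733
outer loop
vertex -0.61 1.713 -0.699
vertex -1.489 2.334 -0.789
vertex -0.696 2.616 -0.113
endloop
endfacet
facet normal 0.648 -0.370 0.666
outer loop
vertex -0.61 1.713 -0.699
vertex -0.696 2.616 -0.113
vertex -2.451 1.206 0.809
endloop
endfacet
facet normal 0.441 0.518 -0.733
outer loop
vertex -0.696 2.616 -0.113
vertex -1.489 2.334 -0.789
vertex -1.575 3.237 -0.203
endloop
endfacet
facet normal 0.174 0.378 0.909
outer loop
vertex -0.696 2.616 -0.113
vertex -1.575 3.237 -0.203
vertex -2.451 1.206 0.809
endloop
endfacet
facet normal 0.442 0.518 -0.733
outer loop
vertex -1.575 3.237 -0.203
vertex -1.489 2.334 -0.789
vertex -2.368 2.955 -0.88
endloop
endfacet
facet normal -0.648 0.545 0.532
outer loop
vertex -1.575 3.237 -0.203
vertex -2.368 2.955 -0.88
vertex -2.451 1.206 0.809
endloop
endfacet
facet normal 0.442 0.518 -0.733
outer loop
vertex -2.368 2.955 -0.88
vertex -1.489 2.334 -0.789
vertex -2.282 2.052 -1.466
endloop
endfacet
facet normal -0.995 -0.038 -0.088
outer loop
vertex -2.368 2.955 -0.88
vertex -2.282 2.052 -1.466
vertex -2.451 1.206 0.809
endloop
endfacet
facet normal 0.442 0.518 -0.733
outer loop
vertex -2.282 2.052 -1.466
vertex -1.489 2.334 -0.789
vertex -1.403 1.431 -1.375
endloop
endfacet
facet normal -0.521 -0.786 -0.331
outer loop
vertex -2.282 2.052 -1.466
vertex -1.403 1.431 -1.375
vertex -2.451 1.206 0.809
endloop
endfacet
facet normal 0.441 0.518 -0.733
outer loop
vertex -1.403 1.431 -1.375
vertex -1.489 2.334 -0.789
vertex -0.61 1.713 -0.699
endloop
endfacet
facet normal 0.300 -0.953 0.046
outer loop
vertex -1.403 1.431 -1.375
vertex -0.61 1.713 -0.699
vertex -2.451 1.206 0.809
endloop
endfacet
facet normal 0.659 0.152 -0.737
outer loop
vertex 3.534 3.085 -0.746
vertex 2.992 3.623 -1.12
vertex 3.557 3.913 -0.555
endloop
endfacet
facet normal 0.752 -0.168 0.637
outer loop
vertex 3.534 3.085 -0.746
vertex 3.557 3.913 -0.555
vertex 2.731 2.9 0.153
endloop
endfacet
facet normal 0.752 -0.168 0.637
outer loop
vertex 2.731 2.9 0.153
vertex 3.557 3.913 -0.555
vertex 2.754 3.728 0.344
endloop
endfacet
facet normal -0.657 -0.152 0.738
outer loop
vertex 2.731 2.9 0.153
vertex 2.754 3.728 0.344
vertex 2.188 3.437 -0.22
endloop
endfacet
facet normal 0.659 0.152 -0.737
outer loop
vertex 3.557 3.913 -0.555
vertex 2.992 3.623 -1.12
vertex 3.015 4.451 -0.929
endloop
endfacet
facet normal 0.400 0.759 0.513
outer loop
vertex 3.557 3.913 -0.555
vertex 3.015 4.451 -0.929
vertex 2.754 3.728 0.344
endloop
endfacet
facet normal 0.399 0.760 0.513
outer loop
vertex 2.754 3.728 0.344
vertex 3.015 4.451 -0.929
vertex 2.211 4.265 -0.029
endloop
endfacet
facet normal -0.657 -0.152 0.738
outer loop
vertex 2.754 3.728 0.344
vertex 2.211 4.265 -0.029
vertex 2.188 3.437 -0.22
endloop
endfacet
facet normal 0.657 0.152 -0.738
outer loop
vertex 3.015 4.451 -0.929
vertex 2.992 3.623 -1.12
vertex 2.449 4.16 -1.493
endloop
endfacet
facet normal -0.353 0.927 -0.124
outer loop
vertex 3.015 4.451 -0.929
vertex 2.449 4.16 -1.493
vertex 2.211 4.265 -0.029
endloop
endfacet
facet normal -0.352 0.928 -0.124
outer loop
vertex 2.211 4.265 -0.029
vertex 2.449 4.16 -1.493
vertex 1.646 3.975 -0.594
endloop
endfacet
facet normal -0.659 -0.152 0.737
outer loop
vertex 2.211 4.265 -0.029
vertex 1.646 3.975 -0.594
vertex 2.188 3.437 -0.22
endloop
endfacet
facet normal 0.657 0.152 -0.738
outer loop
vertex 2.449 4.16 -1.493
vertex 2.992 3.623 -1.12
vertex 2.426 3.332 -1.684
endloop
endfacet
facet normal -0.752 0.168 -0.637
outer loop
vertex 2.449 4.16 -1.493
vertex 2.426 3.332 -1.684
vertex 1.646 3.975 -0.594
endloop
endfacet
facet normal -0.752 0.168 -0.637
outer loop
vertex 1.646 3.975 -0.594
vertex 2.426 3.332 -1.684
vertex 1.623 3.147 -0.785
endloop
endfacet
facet normal -0.659 -0.152 0.737
outer loop
vertex 1.646 3.975 -0.594
vertex 1.623 3.147 -0.785
vertex 2.188 3.437 -0.22
endloop
endfacet
facet normal 0.657 0.152 -0.738
outer loop
vertex 2.426 3.332 -1.684
vertex 2.992 3.623 -1.12
vertex 2.969 2.795 -1.311
endloop
endfacet
facet normal -0.399 -0.760 -0.513
outer loop
vertex 2.426 3.332 -1.684
vertex 2.969 2.795 -1.311
vertex 1.623 3.147 -0.785
endloop
endfacet
facet normal -0.399 -0.759 -0.514
outer loop
vertex 1.623 3.147 -0.785
vertex 2.969 2.795 -1.311
vertex 2.165 2.609 -0.411
endloop
endfacet
facet normal -0.659 -0.152 0.737
outer loop
vertex 1.623 3.147 -0.785
vertex 2.165 2.609 -0.411
vertex 2.188 3.437 -0.22
endloop
endfacet
facet normal 0.659 0.152 -0.737
outer loop
vertex 2.969 2.795 -1.311
vertex 2.992 3.623 -1.12
vertex 3.534 3.085 -0.746
endloop
endfacet
facet normal 0.353 -0.928 0.123
outer loop
vertex 2.969 2.795 -1.311
vertex 3.534 3.085 -0.746
vertex 2.165 2.609 -0.411
endloop
endfacet
facet normal 0.353 -0.927 0.124
outer loop
vertex 2.165 2.609 -0.411
vertex 3.534 3.085 -0.746
vertex 2.731 2.9 0.153
endloop
endfacet
facet normal -0.657 -0.152 0.738
outer loop
vertex 2.165 2.609 -0.411
vertex 2.731 2.9 0.153
vertex 2.188 3.437 -0.22
endloop
endfacet

endsolid


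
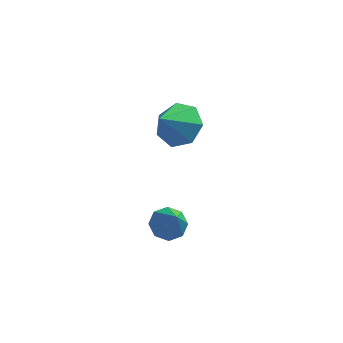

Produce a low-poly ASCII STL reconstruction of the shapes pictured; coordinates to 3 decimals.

solid 
facet normal 0.446 0.528 -0.723
outer loop
vertex 0.31 1.944 0.792
vertex -0.126 2.605 1.006
vertex 0.608 2.364 1.283
endloop
endfacet
facet normal 0.448 -0.795 0.408
outer loop
vertex 0.31 1.944 0.792
vertex 0.608 2.364 1.283
vertex -0.674 1.955 1.894
endloop
endfacet
facet normal 0.446 0.528 -0.723
outer loop
vertex 0.608 2.364 1.283
vertex -0.126 2.605 1.006
vertex 0.353 2.966 1.565
endloop
endfacet
facet normal 0.473 -0.201 0.858
outer loop
vertex 0.608 2.364 1.283
vertex 0.353 2.966 1.565
vertex -0.674 1.955 1.894
endloop
endfacet
facet normal 0.446 0.528 -0.723
outer loop
vertex 0.353 2.966 1.565
vertex -0.126 2.605 1.006
vertex -0.262 3.295 1.426
endloop
endfacet
facet normal -0.032 0.338 0.941
outer loop
vertex 0.353 2.966 1.565
vertex -0.262 3.295 1.426
vertex -0.674 1.955 1.894
endloop
endfacet
facet normal 0.446 0.528 -0.723
outer loop
vertex -0.262 3.295 1.426
vertex -0.126 2.605 1.006
vertex -0.774 3.105 0.971
endloop
endfacet
facet normal -0.685 0.419 0.596
outer loop
vertex -0.262 3.295 1.426
vertex -0.774 3.105 0.971
vertex -0.674 1.955 1.894
endloop
endfacet
facet normal 0.447 0.529 -0.722
outer loop
vertex -0.774 3.105 0.971
vertex -0.126 2.605 1.006
vertex -0.798 2.538 0.541
endloop
endfacet
facet normal -0.996 -0.020 0.083
outer loop
vertex -0.774 3.105 0.971
vertex -0.798 2.538 0.541
vertex -0.674 1.955 1.894
endloop
endfacet
facet normal 0.447 0.527 -0.722
outer loop
vertex -0.798 2.538 0.541
vertex -0.126 2.605 1.006
vertex -0.316 2.021 0.462
endloop
endfacet
facet normal -0.731 -0.649 -0.213
outer loop
vertex -0.798 2.538 0.541
vertex -0.316 2.021 0.462
vertex -0.674 1.955 1.894
endloop
endfacet
facet normal 0.446 0.528 -0.723
outer loop
vertex -0.316 2.021 0.462
vertex -0.126 2.605 1.006
vertex 0.31 1.944 0.792
endloop
endfacet
facet normal -0.087 -0.994 -0.067
outer loop
vertex -0.316 2.021 0.462
vertex 0.31 1.944 0.792
vertex -0.674 1.955 1.894
endloop
endfacet
facet normal -0.226 0.507 -0.832
outer loop
vertex 0.169 -0.578 -0.069
vertex -0.192 -1.003 -0.23
vertex -0.244 -0.516 0.081
endloop
endfacet
facet normal 0.353 0.582 0.732
outer loop
vertex 0.169 -0.578 -0.069
vertex -0.244 -0.516 0.081
vertex 0.092 -1.637 0.81
endloop
endfacet
facet normal -0.229 0.506 -0.831
outer loop
vertex -0.244 -0.516 0.081
vertex -0.192 -1.003 -0.23
vertex -0.627 -0.74 0.05
endloop
endfacet
facet normal -0.327 0.444 0.834
outer loop
vertex -0.244 -0.516 0.081
vertex -0.627 -0.74 0.05
vertex 0.092 -1.637 0.81
endloop
endfacet
facet normal -0.227 0.508 -0.831
outer loop
vertex -0.627 -0.74 0.05
vertex -0.192 -1.003 -0.23
vertex -0.754 -1.117 -0.146
endloop
endfacet
facet normal -0.766 -0.074 0.638
outer loop
vertex -0.627 -0.74 0.05
vertex -0.754 -1.117 -0.146
vertex 0.092 -1.637 0.81
endloop
endfacet
facet normal -0.227 0.506 -0.832
outer loop
vertex -0.754 -1.117 -0.146
vertex -0.192 -1.003 -0.23
vertex -0.553 -1.428 -0.39
endloop
endfacet
facet normal -0.703 -0.661 0.263
outer loop
vertex -0.754 -1.117 -0.146
vertex -0.553 -1.428 -0.39
vertex 0.092 -1.637 0.81
endloop
endfacet
facet normal -0.228 0.507 -0.831
outer loop
vertex -0.553 -1.428 -0.39
vertex -0.192 -1.003 -0.23
vertex -0.14 -1.49 -0.541
endloop
endfacet
facet normal -0.175 -0.982 -0.077
outer loop
vertex -0.553 -1.428 -0.39
vertex -0.14 -1.49 -0.541
vertex 0.092 -1.637 0.81
endloop
endfacet
facet normal -0.226 0.507 -0.832
outer loop
vertex -0.14 -1.49 -0.541
vertex -0.192 -1.003 -0.23
vertex 0.243 -1.267 -0.509
endloop
endfacet
facet normal 0.506 -0.844 -0.179
outer loop
vertex -0.14 -1.49 -0.541
vertex 0.243 -1.267 -0.509
vertex 0.092 -1.637 0.81
endloop
endfacet
facet normal -0.227 0.506 -0.832
outer loop
vertex 0.243 -1.267 -0.509
vertex -0.192 -1.003 -0.23
vertex 0.37 -0.889 -0.314
endloop
endfacet
facet normal 0.945 -0.326 0.017
outer loop
vertex 0.243 -1.267 -0.509
vertex 0.37 -0.889 -0.314
vertex 0.092 -1.637 0.81
endloop
endfacet
facet normal -0.227 0.508 -0.831
outer loop
vertex 0.37 -0.889 -0.314
vertex -0.192 -1.003 -0.23
vertex 0.169 -0.578 -0.069
endloop
endfacet
facet normal 0.882 0.261 0.392
outer loop
vertex 0.37 -0.889 -0.314
vertex 0.169 -0.578 -0.069
vertex 0.092 -1.637 0.81
endloop
endfacet

endsolid


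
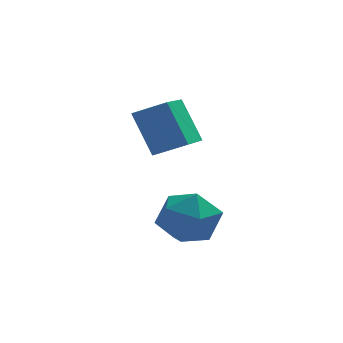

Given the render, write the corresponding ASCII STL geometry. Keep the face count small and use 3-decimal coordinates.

solid 
facet normal -0.412 0.051 0.910
outer loop
vertex -3.376 -0.223 0.219
vertex -3.516 -1.413 0.222
vertex -2.508 -0.927 0.651
endloop
endfacet
facet normal 0.061 0.576 0.815
outer loop
vertex -3.376 -0.223 0.219
vertex -2.508 -0.927 0.651
vertex -2.229 0.015 -0.035
endloop
endfacet
facet normal -0.144 0.958 0.248
outer loop
vertex -3.376 -0.223 0.219
vertex -2.229 0.015 -0.035
vertex -3.064 0.111 -0.889
endloop
endfacet
facet normal -0.743 0.669 -0.007
outer loop
vertex -3.376 -0.223 0.219
vertex -3.064 0.111 -0.889
vertex -3.86 -0.771 -0.73
endloop
endfacet
facet normal -0.909 0.108 0.401
outer loop
vertex -3.376 -0.223 0.219
vertex -3.86 -0.771 -0.73
vertex -3.516 -1.413 0.222
endloop
endfacet
facet normal 0.693 0.279 0.665
outer loop
vertex -2.229 0.015 -0.035
vertex -2.508 -0.927 0.651
vertex -1.66 -1.029 -0.19
endloop
endfacet
facet normal -0.073 -0.571 0.818
outer loop
vertex -2.508 -0.927 0.651
vertex -3.516 -1.413 0.222
vertex -2.456 -1.911 -0.031
endloop
endfacet
facet normal -0.878 -0.478 -0.005
outer loop
vertex -3.516 -1.413 0.222
vertex -3.86 -0.771 -0.73
vertex -3.291 -1.815 -0.885
endloop
endfacet
facet normal -0.609 0.430 -0.666
outer loop
vertex -3.86 -0.771 -0.73
vertex -3.064 0.111 -0.889
vertex -3.012 -0.873 -1.571
endloop
endfacet
facet normal 0.361 0.898 -0.252
outer loop
vertex -3.064 0.111 -0.889
vertex -2.229 0.015 -0.035
vertex -2.004 -0.387 -1.142
endloop
endfacet
facet normal 0.743 -0.669 0.007
outer loop
vertex -2.144 -1.577 -1.139
vertex -1.66 -1.029 -0.19
vertex -2.456 -1.911 -0.031
endloop
endfacet
facet normal 0.144 -0.958 -0.248
outer loop
vertex -2.144 -1.577 -1.139
vertex -2.456 -1.911 -0.031
vertex -3.291 -1.815 -0.885
endloop
endfacet
facet normal -0.061 -0.576 -0.815
outer loop
vertex -2.144 -1.577 -1.139
vertex -3.291 -1.815 -0.885
vertex -3.012 -0.873 -1.571
endloop
endfacet
facet normal 0.412 -0.051 -0.910
outer loop
vertex -2.144 -1.577 -1.139
vertex -3.012 -0.873 -1.571
vertex -2.004 -0.387 -1.142
endloop
endfacet
facet normal 0.909 -0.108 -0.401
outer loop
vertex -2.144 -1.577 -1.139
vertex -2.004 -0.387 -1.142
vertex -1.66 -1.029 -0.19
endloop
endfacet
facet normal 0.609 -0.430 0.666
outer loop
vertex -2.456 -1.911 -0.031
vertex -1.66 -1.029 -0.19
vertex -2.508 -0.927 0.651
endloop
endfacet
facet normal -0.361 -0.898 0.252
outer loop
vertex -3.291 -1.815 -0.885
vertex -2.456 -1.911 -0.031
vertex -3.516 -1.413 0.222
endloop
endfacet
facet normal -0.693 -0.279 -0.665
outer loop
vertex -3.012 -0.873 -1.571
vertex -3.291 -1.815 -0.885
vertex -3.86 -0.771 -0.73
endloop
endfacet
facet normal 0.073 0.571 -0.818
outer loop
vertex -2.004 -0.387 -1.142
vertex -3.012 -0.873 -1.571
vertex -3.064 0.111 -0.889
endloop
endfacet
facet normal 0.878 0.478 0.005
outer loop
vertex -1.66 -1.029 -0.19
vertex -2.004 -0.387 -1.142
vertex -2.229 0.015 -0.035
endloop
endfacet
facet normal -0.891 0.146 -0.430
outer loop
vertex -4.529 1.266 3.379
vertex -3.945 3.06 2.776
vertex -3.873 0.51 1.764
endloop
endfacet
facet normal -0.296 -0.906 0.304
outer loop
vertex -2.715 0.32 2.324
vertex -4.529 1.266 3.379
vertex -3.873 0.51 1.764
endloop
endfacet
facet normal -0.891 0.146 -0.430
outer loop
vertex -3.873 0.51 1.764
vertex -3.945 3.06 2.776
vertex -3.289 2.303 1.162
endloop
endfacet
facet normal 0.346 -0.398 -0.850
outer loop
vertex -3.289 2.303 1.162
vertex -2.715 0.32 2.324
vertex -3.873 0.51 1.764
endloop
endfacet
facet normal -0.346 0.398 0.850
outer loop
vertex -4.529 1.266 3.379
vertex -2.787 2.87 3.336
vertex -3.945 3.06 2.776
endloop
endfacet
facet normal -0.295 -0.906 0.305
outer loop
vertex -3.371 1.077 3.938
vertex -4.529 1.266 3.379
vertex -2.715 0.32 2.324
endloop
endfacet
facet normal -0.345 0.398 0.850
outer loop
vertex -3.371 1.077 3.938
vertex -2.787 2.87 3.336
vertex -4.529 1.266 3.379
endloop
endfacet
facet normal 0.296 0.905 -0.304
outer loop
vertex -3.945 3.06 2.776
vertex -2.787 2.87 3.336
vertex -3.289 2.303 1.162
endloop
endfacet
facet normal 0.345 -0.398 -0.850
outer loop
vertex -2.131 2.114 1.721
vertex -2.715 0.32 2.324
vertex -3.289 2.303 1.162
endloop
endfacet
facet normal 0.295 0.906 -0.304
outer loop
vertex -3.289 2.303 1.162
vertex -2.787 2.87 3.336
vertex -2.131 2.114 1.721
endloop
endfacet
facet normal 0.891 -0.145 0.430
outer loop
vertex -2.131 2.114 1.721
vertex -3.371 1.077 3.938
vertex -2.715 0.32 2.324
endloop
endfacet
facet normal 0.891 -0.146 0.430
outer loop
vertex -2.787 2.87 3.336
vertex -3.371 1.077 3.938
vertex -2.131 2.114 1.721
endloop
endfacet

endsolid


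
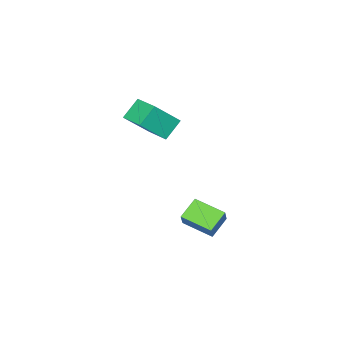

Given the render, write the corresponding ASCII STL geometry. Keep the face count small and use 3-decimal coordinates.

solid 
facet normal -0.627 0.312 -0.714
outer loop
vertex 0.892 -2.914 3.532
vertex 1.332 -1.371 3.82
vertex 1.923 -3.029 2.577
endloop
endfacet
facet normal -0.270 -0.947 -0.177
outer loop
vertex 3.208 -3.669 4.04
vertex 0.892 -2.914 3.532
vertex 1.923 -3.029 2.577
endloop
endfacet
facet normal -0.626 0.312 -0.714
outer loop
vertex 1.923 -3.029 2.577
vertex 1.332 -1.371 3.82
vertex 2.363 -1.487 2.865
endloop
endfacet
facet normal 0.731 -0.082 -0.678
outer loop
vertex 2.363 -1.487 2.865
vertex 3.208 -3.669 4.04
vertex 1.923 -3.029 2.577
endloop
endfacet
facet normal -0.731 0.082 0.678
outer loop
vertex 0.892 -2.914 3.532
vertex 2.617 -2.011 5.283
vertex 1.332 -1.371 3.82
endloop
endfacet
facet normal -0.270 -0.947 -0.176
outer loop
vertex 2.177 -3.553 4.995
vertex 0.892 -2.914 3.532
vertex 3.208 -3.669 4.04
endloop
endfacet
facet normal -0.731 0.082 0.678
outer loop
vertex 2.177 -3.553 4.995
vertex 2.617 -2.011 5.283
vertex 0.892 -2.914 3.532
endloop
endfacet
facet normal 0.270 0.946 0.177
outer loop
vertex 1.332 -1.371 3.82
vertex 2.617 -2.011 5.283
vertex 2.363 -1.487 2.865
endloop
endfacet
facet normal 0.731 -0.082 -0.678
outer loop
vertex 3.648 -2.126 4.328
vertex 3.208 -3.669 4.04
vertex 2.363 -1.487 2.865
endloop
endfacet
facet normal 0.269 0.947 0.177
outer loop
vertex 2.363 -1.487 2.865
vertex 2.617 -2.011 5.283
vertex 3.648 -2.126 4.328
endloop
endfacet
facet normal 0.627 -0.312 0.714
outer loop
vertex 3.648 -2.126 4.328
vertex 2.177 -3.553 4.995
vertex 3.208 -3.669 4.04
endloop
endfacet
facet normal 0.627 -0.312 0.714
outer loop
vertex 2.617 -2.011 5.283
vertex 2.177 -3.553 4.995
vertex 3.648 -2.126 4.328
endloop
endfacet
facet normal -0.865 -0.032 0.501
outer loop
vertex 1.912 0.094 -1.298
vertex 1.602 1.848 -1.72
vertex 1.368 -0.233 -2.257
endloop
endfacet
facet normal 0.170 -0.958 0.231
outer loop
vertex 2.578 -0.188 -2.96
vertex 1.912 0.094 -1.298
vertex 1.368 -0.233 -2.257
endloop
endfacet
facet normal -0.865 -0.032 0.501
outer loop
vertex 1.368 -0.233 -2.257
vertex 1.602 1.848 -1.72
vertex 1.058 1.521 -2.679
endloop
endfacet
facet normal -0.474 -0.284 -0.834
outer loop
vertex 1.058 1.521 -2.679
vertex 2.578 -0.188 -2.96
vertex 1.368 -0.233 -2.257
endloop
endfacet
facet normal 0.474 0.284 0.834
outer loop
vertex 1.912 0.094 -1.298
vertex 2.812 1.893 -2.423
vertex 1.602 1.848 -1.72
endloop
endfacet
facet normal 0.170 -0.958 0.231
outer loop
vertex 3.122 0.139 -2.001
vertex 1.912 0.094 -1.298
vertex 2.578 -0.188 -2.96
endloop
endfacet
facet normal 0.474 0.284 0.834
outer loop
vertex 3.122 0.139 -2.001
vertex 2.812 1.893 -2.423
vertex 1.912 0.094 -1.298
endloop
endfacet
facet normal -0.170 0.958 -0.231
outer loop
vertex 1.602 1.848 -1.72
vertex 2.812 1.893 -2.423
vertex 1.058 1.521 -2.679
endloop
endfacet
facet normal -0.474 -0.284 -0.834
outer loop
vertex 2.268 1.566 -3.382
vertex 2.578 -0.188 -2.96
vertex 1.058 1.521 -2.679
endloop
endfacet
facet normal -0.170 0.958 -0.231
outer loop
vertex 1.058 1.521 -2.679
vertex 2.812 1.893 -2.423
vertex 2.268 1.566 -3.382
endloop
endfacet
facet normal 0.865 0.032 -0.501
outer loop
vertex 2.268 1.566 -3.382
vertex 3.122 0.139 -2.001
vertex 2.578 -0.188 -2.96
endloop
endfacet
facet normal 0.865 0.032 -0.501
outer loop
vertex 2.812 1.893 -2.423
vertex 3.122 0.139 -2.001
vertex 2.268 1.566 -3.382
endloop
endfacet

endsolid


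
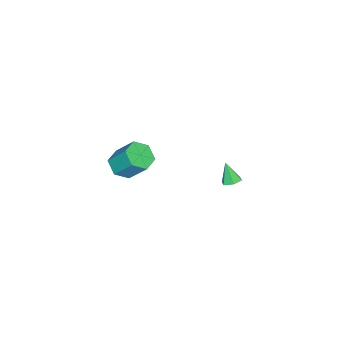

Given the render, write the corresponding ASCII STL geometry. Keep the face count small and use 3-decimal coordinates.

solid 
facet normal 0.224 0.430 -0.874
outer loop
vertex -0.908 3.36 2.052
vertex -1.275 3.088 1.824
vertex -1.382 3.546 2.022
endloop
endfacet
facet normal 0.190 0.609 0.770
outer loop
vertex -0.908 3.36 2.052
vertex -1.382 3.546 2.022
vertex -1.525 2.612 2.796
endloop
endfacet
facet normal 0.225 0.430 -0.874
outer loop
vertex -1.382 3.546 2.022
vertex -1.275 3.088 1.824
vertex -1.749 3.275 1.794
endloop
endfacet
facet normal -0.694 0.520 0.499
outer loop
vertex -1.382 3.546 2.022
vertex -1.749 3.275 1.794
vertex -1.525 2.612 2.796
endloop
endfacet
facet normal 0.225 0.429 -0.875
outer loop
vertex -1.749 3.275 1.794
vertex -1.275 3.088 1.824
vertex -1.642 2.817 1.597
endloop
endfacet
facet normal -0.967 -0.248 0.052
outer loop
vertex -1.749 3.275 1.794
vertex -1.642 2.817 1.597
vertex -1.525 2.612 2.796
endloop
endfacet
facet normal 0.225 0.428 -0.875
outer loop
vertex -1.642 2.817 1.597
vertex -1.275 3.088 1.824
vertex -1.169 2.63 1.627
endloop
endfacet
facet normal -0.358 -0.926 -0.123
outer loop
vertex -1.642 2.817 1.597
vertex -1.169 2.63 1.627
vertex -1.525 2.612 2.796
endloop
endfacet
facet normal 0.224 0.428 -0.875
outer loop
vertex -1.169 2.63 1.627
vertex -1.275 3.088 1.824
vertex -0.802 2.902 1.854
endloop
endfacet
facet normal 0.528 -0.836 0.148
outer loop
vertex -1.169 2.63 1.627
vertex -0.802 2.902 1.854
vertex -1.525 2.612 2.796
endloop
endfacet
facet normal 0.225 0.430 -0.874
outer loop
vertex -0.802 2.902 1.854
vertex -1.275 3.088 1.824
vertex -0.908 3.36 2.052
endloop
endfacet
facet normal 0.802 -0.071 0.593
outer loop
vertex -0.802 2.902 1.854
vertex -0.908 3.36 2.052
vertex -1.525 2.612 2.796
endloop
endfacet
facet normal -0.016 -0.634 -0.773
outer loop
vertex -2.823 -4.482 -1.489
vertex -3.284 -3.906 -1.951
vertex -2.414 -3.892 -1.981
endloop
endfacet
facet normal 0.883 -0.373 0.286
outer loop
vertex -2.823 -4.482 -1.489
vertex -2.414 -3.892 -1.981
vertex -2.796 -3.45 -0.228
endloop
endfacet
facet normal 0.883 -0.373 0.286
outer loop
vertex -2.796 -3.45 -0.228
vertex -2.414 -3.892 -1.981
vertex -2.387 -2.86 -0.72
endloop
endfacet
facet normal 0.017 0.633 0.774
outer loop
vertex -2.796 -3.45 -0.228
vertex -2.387 -2.86 -0.72
vertex -3.256 -2.874 -0.689
endloop
endfacet
facet normal -0.017 -0.633 -0.774
outer loop
vertex -2.414 -3.892 -1.981
vertex -3.284 -3.906 -1.951
vertex -2.875 -3.316 -2.442
endloop
endfacet
facet normal 0.848 0.401 -0.347
outer loop
vertex -2.414 -3.892 -1.981
vertex -2.875 -3.316 -2.442
vertex -2.387 -2.86 -0.72
endloop
endfacet
facet normal 0.848 0.401 -0.347
outer loop
vertex -2.387 -2.86 -0.72
vertex -2.875 -3.316 -2.442
vertex -2.848 -2.284 -1.181
endloop
endfacet
facet normal 0.017 0.633 0.774
outer loop
vertex -2.387 -2.86 -0.72
vertex -2.848 -2.284 -1.181
vertex -3.256 -2.874 -0.689
endloop
endfacet
facet normal -0.017 -0.633 -0.774
outer loop
vertex -2.875 -3.316 -2.442
vertex -3.284 -3.906 -1.951
vertex -3.744 -3.33 -2.412
endloop
endfacet
facet normal -0.034 0.774 -0.633
outer loop
vertex -2.875 -3.316 -2.442
vertex -3.744 -3.33 -2.412
vertex -2.848 -2.284 -1.181
endloop
endfacet
facet normal -0.034 0.774 -0.633
outer loop
vertex -2.848 -2.284 -1.181
vertex -3.744 -3.33 -2.412
vertex -3.717 -2.298 -1.151
endloop
endfacet
facet normal 0.016 0.634 0.773
outer loop
vertex -2.848 -2.284 -1.181
vertex -3.717 -2.298 -1.151
vertex -3.256 -2.874 -0.689
endloop
endfacet
facet normal -0.017 -0.633 -0.774
outer loop
vertex -3.744 -3.33 -2.412
vertex -3.284 -3.906 -1.951
vertex -4.153 -3.92 -1.92
endloop
endfacet
facet normal -0.883 0.373 -0.286
outer loop
vertex -3.744 -3.33 -2.412
vertex -4.153 -3.92 -1.92
vertex -3.717 -2.298 -1.151
endloop
endfacet
facet normal -0.883 0.373 -0.286
outer loop
vertex -3.717 -2.298 -1.151
vertex -4.153 -3.92 -1.92
vertex -4.126 -2.888 -0.659
endloop
endfacet
facet normal 0.016 0.634 0.773
outer loop
vertex -3.717 -2.298 -1.151
vertex -4.126 -2.888 -0.659
vertex -3.256 -2.874 -0.689
endloop
endfacet
facet normal -0.017 -0.633 -0.774
outer loop
vertex -4.153 -3.92 -1.92
vertex -3.284 -3.906 -1.951
vertex -3.692 -4.496 -1.459
endloop
endfacet
facet normal -0.848 -0.401 0.347
outer loop
vertex -4.153 -3.92 -1.92
vertex -3.692 -4.496 -1.459
vertex -4.126 -2.888 -0.659
endloop
endfacet
facet normal -0.848 -0.401 0.347
outer loop
vertex -4.126 -2.888 -0.659
vertex -3.692 -4.496 -1.459
vertex -3.665 -3.464 -0.198
endloop
endfacet
facet normal 0.017 0.633 0.774
outer loop
vertex -4.126 -2.888 -0.659
vertex -3.665 -3.464 -0.198
vertex -3.256 -2.874 -0.689
endloop
endfacet
facet normal -0.016 -0.634 -0.773
outer loop
vertex -3.692 -4.496 -1.459
vertex -3.284 -3.906 -1.951
vertex -2.823 -4.482 -1.489
endloop
endfacet
facet normal 0.034 -0.774 0.633
outer loop
vertex -3.692 -4.496 -1.459
vertex -2.823 -4.482 -1.489
vertex -3.665 -3.464 -0.198
endloop
endfacet
facet normal 0.034 -0.774 0.633
outer loop
vertex -3.665 -3.464 -0.198
vertex -2.823 -4.482 -1.489
vertex -2.796 -3.45 -0.228
endloop
endfacet
facet normal 0.017 0.633 0.774
outer loop
vertex -3.665 -3.464 -0.198
vertex -2.796 -3.45 -0.228
vertex -3.256 -2.874 -0.689
endloop
endfacet

endsolid


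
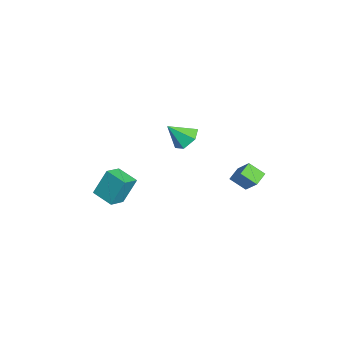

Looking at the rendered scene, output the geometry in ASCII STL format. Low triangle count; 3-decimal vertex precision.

solid 
facet normal -0.013 0.702 -0.712
outer loop
vertex -2.589 0.514 2.158
vertex -3.471 0.738 2.395
vertex -2.748 1.172 2.81
endloop
endfacet
facet normal 0.880 -0.210 0.426
outer loop
vertex -2.589 0.514 2.158
vertex -2.748 1.172 2.81
vertex -3.449 -0.358 3.505
endloop
endfacet
facet normal -0.013 0.702 -0.712
outer loop
vertex -2.748 1.172 2.81
vertex -3.471 0.738 2.395
vertex -3.63 1.396 3.047
endloop
endfacet
facet normal 0.313 0.270 0.910
outer loop
vertex -2.748 1.172 2.81
vertex -3.63 1.396 3.047
vertex -3.449 -0.358 3.505
endloop
endfacet
facet normal -0.014 0.702 -0.712
outer loop
vertex -3.63 1.396 3.047
vertex -3.471 0.738 2.395
vertex -4.352 0.961 2.632
endloop
endfacet
facet normal -0.561 0.155 0.813
outer loop
vertex -3.63 1.396 3.047
vertex -4.352 0.961 2.632
vertex -3.449 -0.358 3.505
endloop
endfacet
facet normal -0.014 0.702 -0.712
outer loop
vertex -4.352 0.961 2.632
vertex -3.471 0.738 2.395
vertex -4.193 0.303 1.98
endloop
endfacet
facet normal -0.867 -0.440 0.232
outer loop
vertex -4.352 0.961 2.632
vertex -4.193 0.303 1.98
vertex -3.449 -0.358 3.505
endloop
endfacet
facet normal -0.013 0.702 -0.712
outer loop
vertex -4.193 0.303 1.98
vertex -3.471 0.738 2.395
vertex -3.312 0.079 1.743
endloop
endfacet
facet normal -0.302 -0.920 -0.252
outer loop
vertex -4.193 0.303 1.98
vertex -3.312 0.079 1.743
vertex -3.449 -0.358 3.505
endloop
endfacet
facet normal -0.013 0.702 -0.712
outer loop
vertex -3.312 0.079 1.743
vertex -3.471 0.738 2.395
vertex -2.589 0.514 2.158
endloop
endfacet
facet normal 0.573 -0.805 -0.155
outer loop
vertex -3.312 0.079 1.743
vertex -2.589 0.514 2.158
vertex -3.449 -0.358 3.505
endloop
endfacet
facet normal -0.747 0.558 0.361
outer loop
vertex 1.234 3.769 3.45
vertex 1.548 4.635 2.763
vertex 0.356 3.264 2.413
endloop
endfacet
facet normal -0.273 -0.753 0.598
outer loop
vertex 1.052 2.745 2.077
vertex 1.234 3.769 3.45
vertex 0.356 3.264 2.413
endloop
endfacet
facet normal -0.748 0.558 0.360
outer loop
vertex 0.356 3.264 2.413
vertex 1.548 4.635 2.763
vertex 0.671 4.13 1.725
endloop
endfacet
facet normal -0.605 -0.348 -0.716
outer loop
vertex 0.671 4.13 1.725
vertex 1.052 2.745 2.077
vertex 0.356 3.264 2.413
endloop
endfacet
facet normal 0.605 0.348 0.716
outer loop
vertex 1.234 3.769 3.45
vertex 2.244 4.116 2.427
vertex 1.548 4.635 2.763
endloop
endfacet
facet normal -0.274 -0.753 0.598
outer loop
vertex 1.929 3.25 3.115
vertex 1.234 3.769 3.45
vertex 1.052 2.745 2.077
endloop
endfacet
facet normal 0.605 0.348 0.716
outer loop
vertex 1.929 3.25 3.115
vertex 2.244 4.116 2.427
vertex 1.234 3.769 3.45
endloop
endfacet
facet normal 0.273 0.754 -0.598
outer loop
vertex 1.548 4.635 2.763
vertex 2.244 4.116 2.427
vertex 0.671 4.13 1.725
endloop
endfacet
facet normal -0.605 -0.348 -0.716
outer loop
vertex 1.366 3.611 1.39
vertex 1.052 2.745 2.077
vertex 0.671 4.13 1.725
endloop
endfacet
facet normal 0.274 0.753 -0.598
outer loop
vertex 0.671 4.13 1.725
vertex 2.244 4.116 2.427
vertex 1.366 3.611 1.39
endloop
endfacet
facet normal 0.748 -0.557 -0.361
outer loop
vertex 1.366 3.611 1.39
vertex 1.929 3.25 3.115
vertex 1.052 2.745 2.077
endloop
endfacet
facet normal 0.747 -0.558 -0.361
outer loop
vertex 2.244 4.116 2.427
vertex 1.929 3.25 3.115
vertex 1.366 3.611 1.39
endloop
endfacet
facet normal -0.724 0.587 -0.363
outer loop
vertex -0.822 -3.219 1.903
vertex 0.127 -2.267 1.551
vertex -0.641 -4.0 0.28
endloop
endfacet
facet normal -0.683 -0.685 0.253
outer loop
vertex 0.213 -4.693 0.709
vertex -0.822 -3.219 1.903
vertex -0.641 -4.0 0.28
endloop
endfacet
facet normal -0.723 0.587 -0.364
outer loop
vertex -0.641 -4.0 0.28
vertex 0.127 -2.267 1.551
vertex 0.309 -3.048 -0.072
endloop
endfacet
facet normal 0.100 -0.431 -0.897
outer loop
vertex 0.309 -3.048 -0.072
vertex 0.213 -4.693 0.709
vertex -0.641 -4.0 0.28
endloop
endfacet
facet normal -0.100 0.431 0.897
outer loop
vertex -0.822 -3.219 1.903
vertex 0.981 -2.96 1.98
vertex 0.127 -2.267 1.551
endloop
endfacet
facet normal -0.683 -0.685 0.253
outer loop
vertex 0.031 -3.912 2.332
vertex -0.822 -3.219 1.903
vertex 0.213 -4.693 0.709
endloop
endfacet
facet normal -0.100 0.432 0.897
outer loop
vertex 0.031 -3.912 2.332
vertex 0.981 -2.96 1.98
vertex -0.822 -3.219 1.903
endloop
endfacet
facet normal 0.683 0.685 -0.253
outer loop
vertex 0.127 -2.267 1.551
vertex 0.981 -2.96 1.98
vertex 0.309 -3.048 -0.072
endloop
endfacet
facet normal 0.100 -0.431 -0.897
outer loop
vertex 1.162 -3.741 0.357
vertex 0.213 -4.693 0.709
vertex 0.309 -3.048 -0.072
endloop
endfacet
facet normal 0.684 0.685 -0.253
outer loop
vertex 0.309 -3.048 -0.072
vertex 0.981 -2.96 1.98
vertex 1.162 -3.741 0.357
endloop
endfacet
facet normal 0.724 -0.587 0.364
outer loop
vertex 1.162 -3.741 0.357
vertex 0.031 -3.912 2.332
vertex 0.213 -4.693 0.709
endloop
endfacet
facet normal 0.723 -0.587 0.363
outer loop
vertex 0.981 -2.96 1.98
vertex 0.031 -3.912 2.332
vertex 1.162 -3.741 0.357
endloop
endfacet

endsolid
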